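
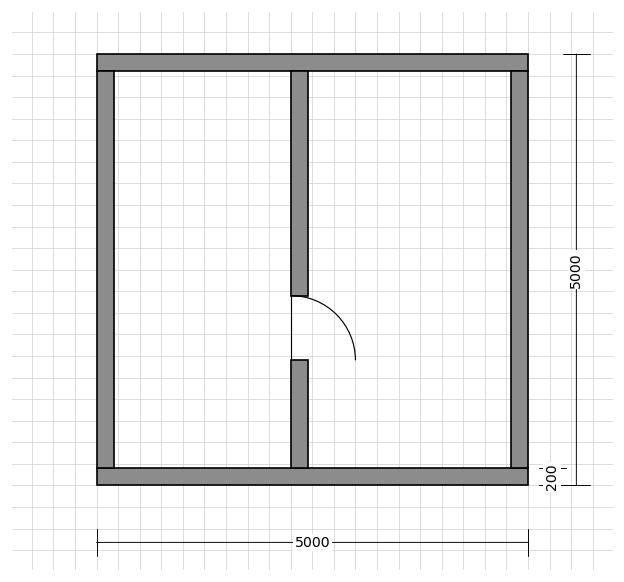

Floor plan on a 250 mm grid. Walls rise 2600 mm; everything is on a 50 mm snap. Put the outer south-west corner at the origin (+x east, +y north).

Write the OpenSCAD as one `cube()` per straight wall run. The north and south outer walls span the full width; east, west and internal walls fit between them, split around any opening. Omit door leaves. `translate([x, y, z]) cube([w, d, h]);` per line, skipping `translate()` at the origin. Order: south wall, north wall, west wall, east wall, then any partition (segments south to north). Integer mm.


cube([5000, 200, 2600]);
translate([0, 4800, 0]) cube([5000, 200, 2600]);
translate([0, 200, 0]) cube([200, 4600, 2600]);
translate([4800, 200, 0]) cube([200, 4600, 2600]);
translate([2250, 200, 0]) cube([200, 1250, 2600]);
translate([2250, 2200, 0]) cube([200, 2600, 2600]);


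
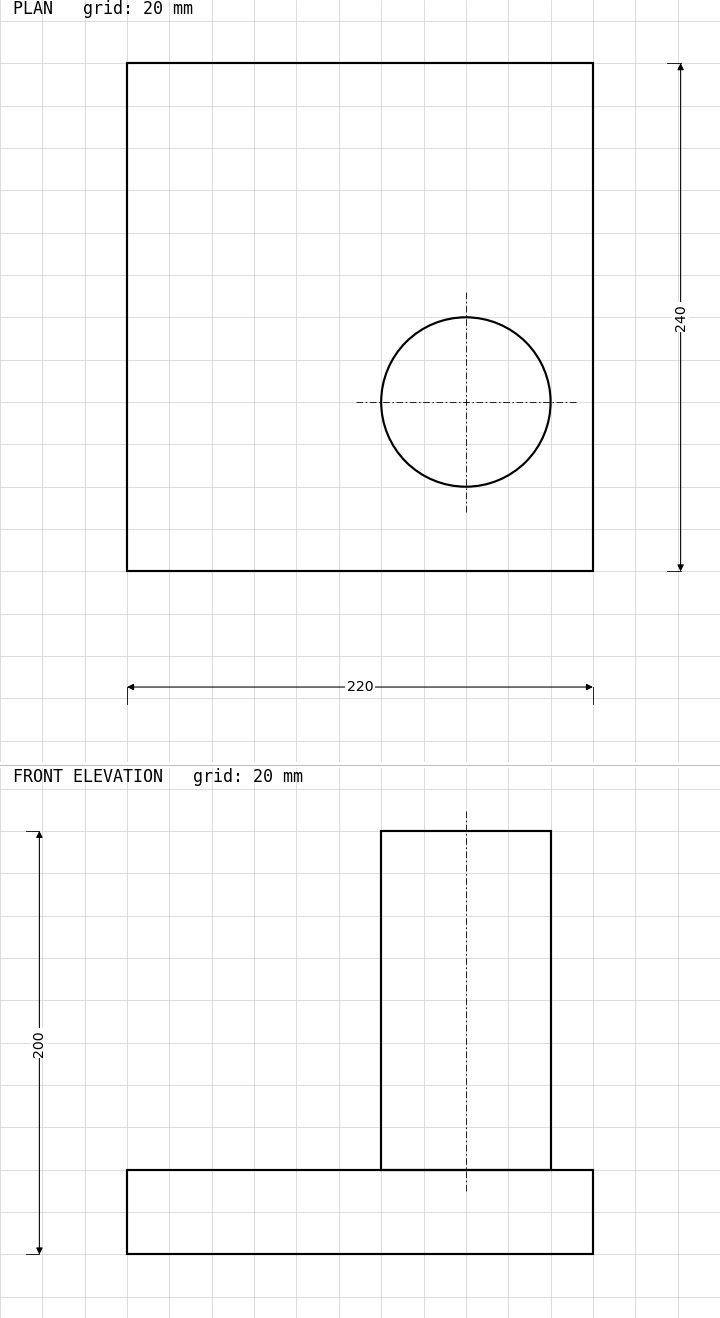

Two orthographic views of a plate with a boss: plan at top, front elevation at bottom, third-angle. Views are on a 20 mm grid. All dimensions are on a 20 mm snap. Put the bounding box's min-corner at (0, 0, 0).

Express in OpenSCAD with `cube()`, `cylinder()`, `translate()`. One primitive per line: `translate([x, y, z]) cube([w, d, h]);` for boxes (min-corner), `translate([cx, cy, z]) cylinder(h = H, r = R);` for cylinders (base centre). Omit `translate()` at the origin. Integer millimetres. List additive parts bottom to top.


cube([220, 240, 40]);
translate([160, 80, 40]) cylinder(h = 160, r = 40);


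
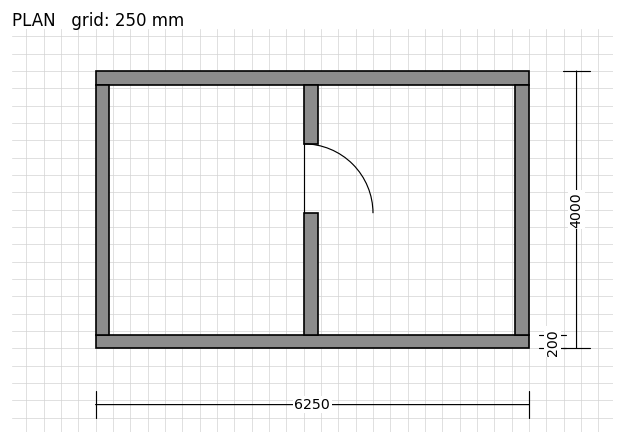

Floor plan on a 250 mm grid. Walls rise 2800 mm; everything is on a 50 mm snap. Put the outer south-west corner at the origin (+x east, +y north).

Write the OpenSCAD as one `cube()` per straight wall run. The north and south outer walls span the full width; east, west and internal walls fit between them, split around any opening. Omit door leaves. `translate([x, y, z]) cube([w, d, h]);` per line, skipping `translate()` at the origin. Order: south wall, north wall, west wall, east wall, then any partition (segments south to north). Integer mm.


cube([6250, 200, 2800]);
translate([0, 3800, 0]) cube([6250, 200, 2800]);
translate([0, 200, 0]) cube([200, 3600, 2800]);
translate([6050, 200, 0]) cube([200, 3600, 2800]);
translate([3000, 200, 0]) cube([200, 1750, 2800]);
translate([3000, 2950, 0]) cube([200, 850, 2800]);


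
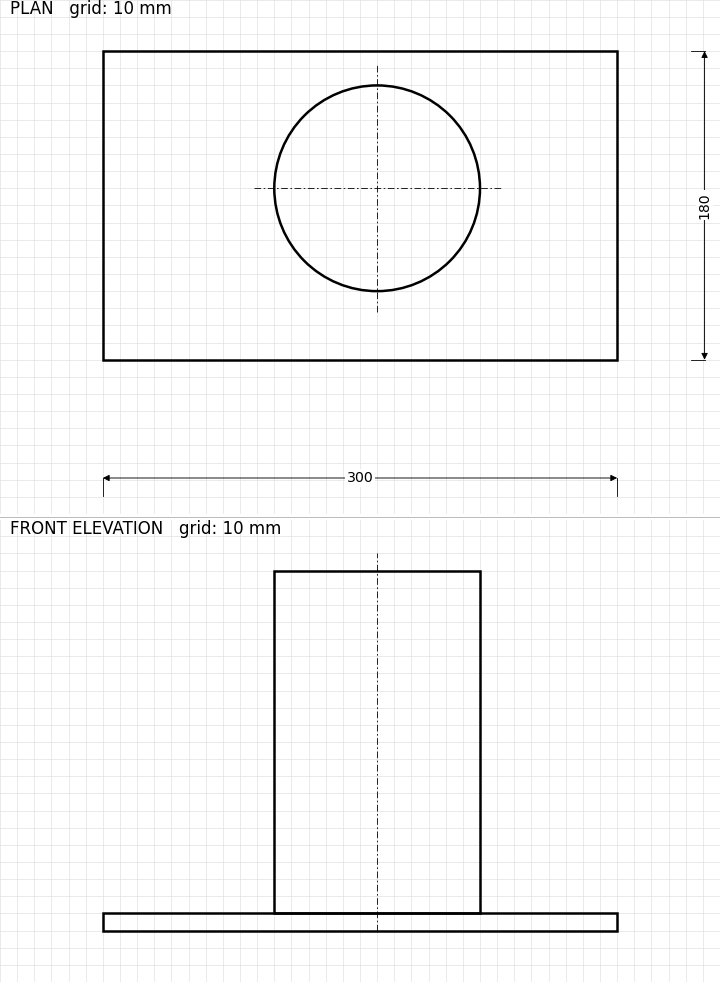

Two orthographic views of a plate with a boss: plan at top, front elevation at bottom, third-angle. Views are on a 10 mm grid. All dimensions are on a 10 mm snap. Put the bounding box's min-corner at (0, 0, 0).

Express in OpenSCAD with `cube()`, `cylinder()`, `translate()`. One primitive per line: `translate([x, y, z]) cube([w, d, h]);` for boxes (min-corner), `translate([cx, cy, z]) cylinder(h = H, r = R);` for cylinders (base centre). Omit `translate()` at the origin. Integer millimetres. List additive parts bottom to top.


cube([300, 180, 10]);
translate([160, 100, 10]) cylinder(h = 200, r = 60);


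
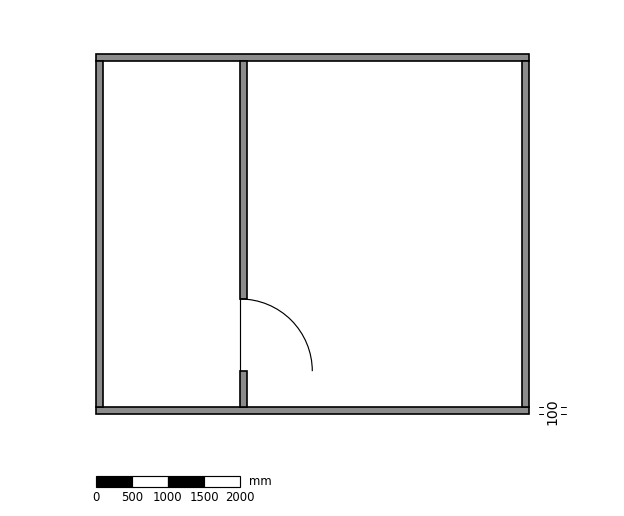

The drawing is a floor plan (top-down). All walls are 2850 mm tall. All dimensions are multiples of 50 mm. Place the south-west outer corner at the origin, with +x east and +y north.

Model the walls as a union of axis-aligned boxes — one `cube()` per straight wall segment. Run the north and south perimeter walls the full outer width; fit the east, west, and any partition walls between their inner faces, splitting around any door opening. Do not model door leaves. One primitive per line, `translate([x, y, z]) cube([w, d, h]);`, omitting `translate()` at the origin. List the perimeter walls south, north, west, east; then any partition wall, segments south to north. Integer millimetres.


cube([6000, 100, 2850]);
translate([0, 4900, 0]) cube([6000, 100, 2850]);
translate([0, 100, 0]) cube([100, 4800, 2850]);
translate([5900, 100, 0]) cube([100, 4800, 2850]);
translate([2000, 100, 0]) cube([100, 500, 2850]);
translate([2000, 1600, 0]) cube([100, 3300, 2850]);


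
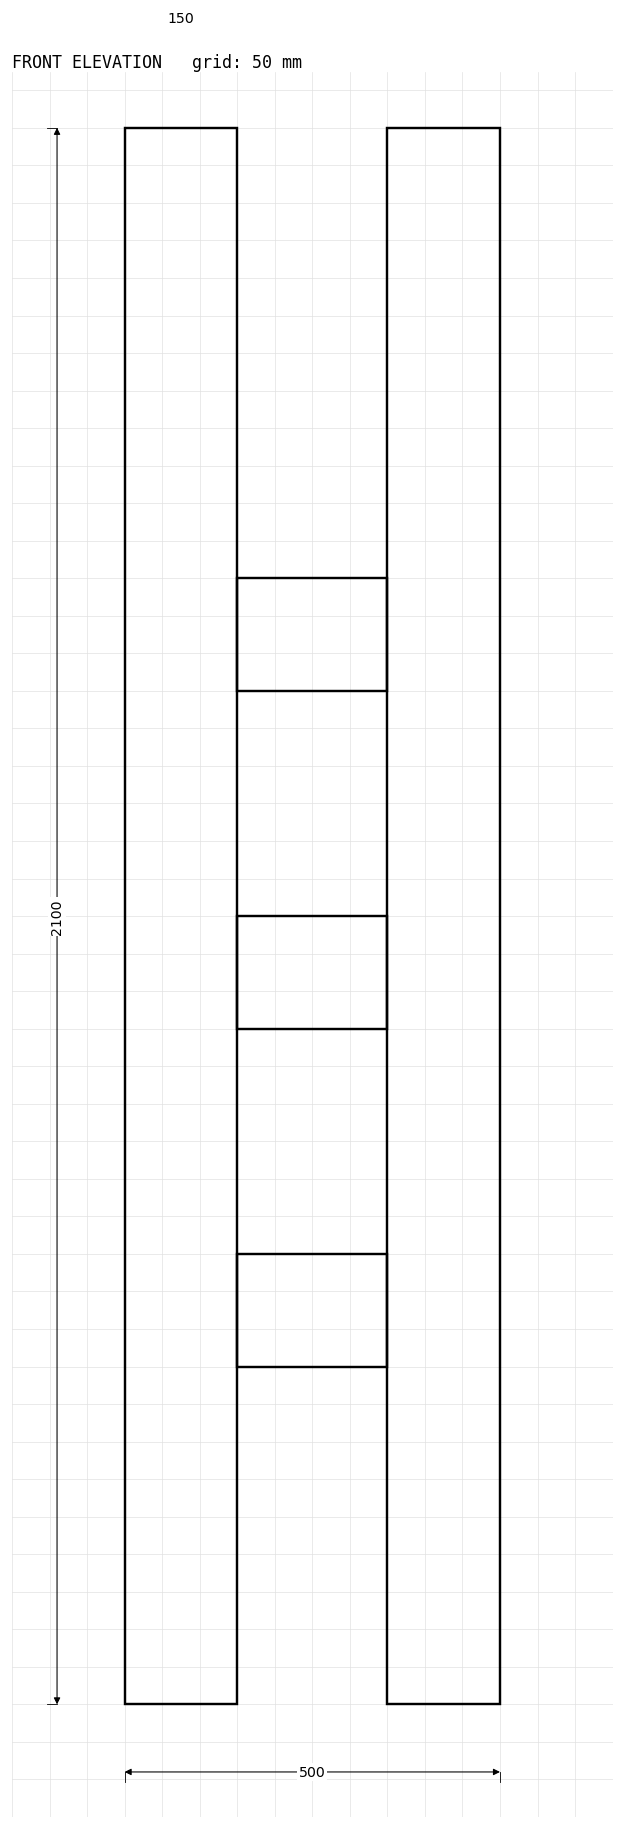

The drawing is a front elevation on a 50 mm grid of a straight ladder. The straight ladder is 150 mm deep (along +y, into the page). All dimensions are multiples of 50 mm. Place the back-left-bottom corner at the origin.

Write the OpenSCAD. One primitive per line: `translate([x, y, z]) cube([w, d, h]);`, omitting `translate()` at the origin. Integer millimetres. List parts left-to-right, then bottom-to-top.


cube([150, 150, 2100]);
translate([150, 0, 450]) cube([200, 150, 150]);
translate([150, 0, 900]) cube([200, 150, 150]);
translate([150, 0, 1350]) cube([200, 150, 150]);
translate([350, 0, 0]) cube([150, 150, 2100]);


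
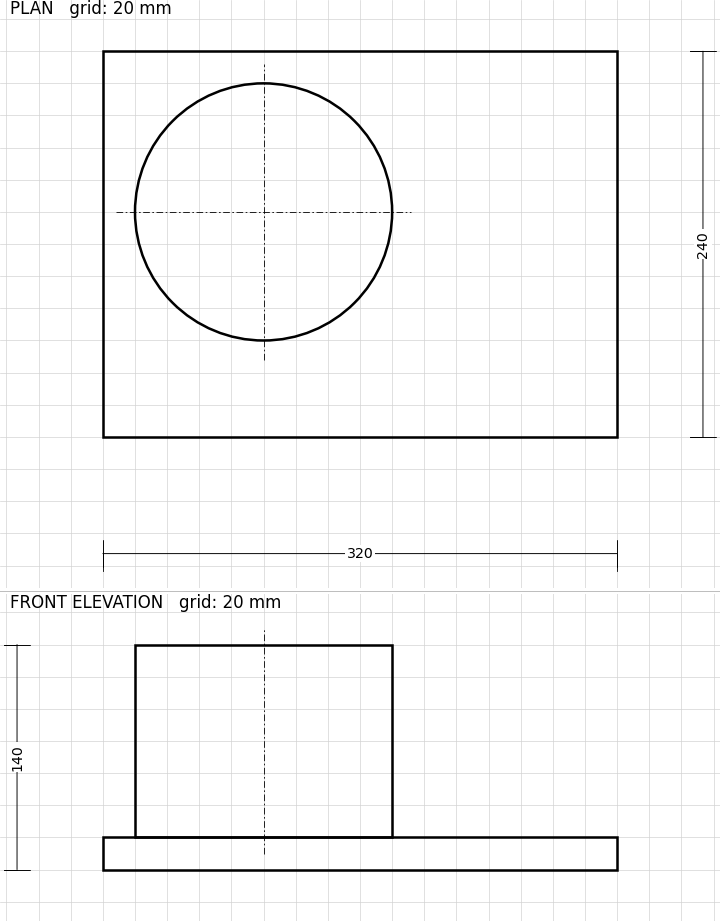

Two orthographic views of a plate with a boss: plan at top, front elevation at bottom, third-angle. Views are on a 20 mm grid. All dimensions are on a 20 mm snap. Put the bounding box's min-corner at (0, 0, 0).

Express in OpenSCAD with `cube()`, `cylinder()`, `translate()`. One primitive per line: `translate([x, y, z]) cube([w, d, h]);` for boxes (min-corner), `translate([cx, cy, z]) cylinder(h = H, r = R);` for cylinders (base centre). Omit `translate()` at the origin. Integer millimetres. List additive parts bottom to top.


cube([320, 240, 20]);
translate([100, 140, 20]) cylinder(h = 120, r = 80);


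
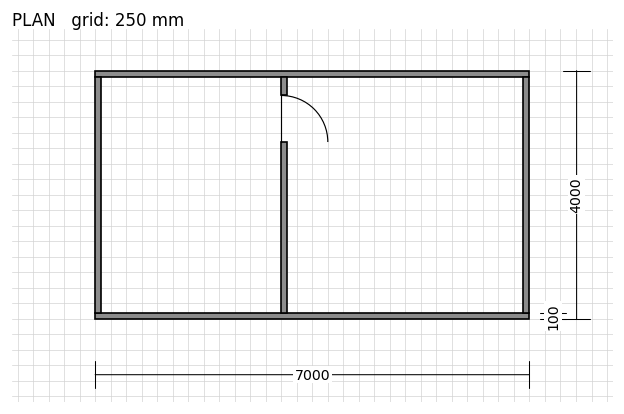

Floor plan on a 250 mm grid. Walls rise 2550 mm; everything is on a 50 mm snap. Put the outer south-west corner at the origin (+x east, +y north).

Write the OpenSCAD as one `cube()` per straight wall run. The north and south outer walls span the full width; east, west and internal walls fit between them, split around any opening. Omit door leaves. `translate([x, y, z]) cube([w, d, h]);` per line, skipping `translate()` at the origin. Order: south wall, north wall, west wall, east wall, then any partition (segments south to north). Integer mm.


cube([7000, 100, 2550]);
translate([0, 3900, 0]) cube([7000, 100, 2550]);
translate([0, 100, 0]) cube([100, 3800, 2550]);
translate([6900, 100, 0]) cube([100, 3800, 2550]);
translate([3000, 100, 0]) cube([100, 2750, 2550]);
translate([3000, 3600, 0]) cube([100, 300, 2550]);


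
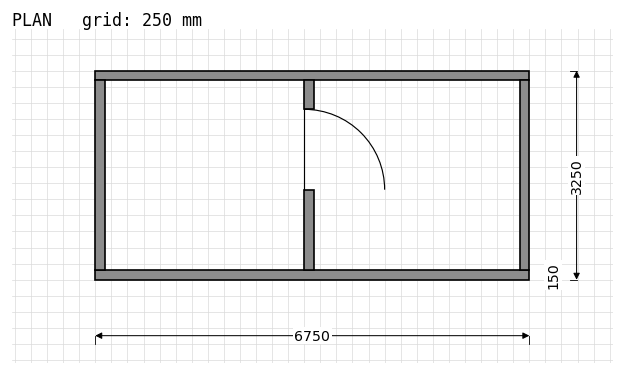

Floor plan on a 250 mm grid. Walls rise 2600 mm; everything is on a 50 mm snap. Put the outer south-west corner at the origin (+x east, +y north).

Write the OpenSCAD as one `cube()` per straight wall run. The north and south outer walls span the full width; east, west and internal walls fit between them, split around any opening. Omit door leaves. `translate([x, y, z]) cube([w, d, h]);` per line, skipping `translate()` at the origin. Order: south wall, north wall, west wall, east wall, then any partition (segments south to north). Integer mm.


cube([6750, 150, 2600]);
translate([0, 3100, 0]) cube([6750, 150, 2600]);
translate([0, 150, 0]) cube([150, 2950, 2600]);
translate([6600, 150, 0]) cube([150, 2950, 2600]);
translate([3250, 150, 0]) cube([150, 1250, 2600]);
translate([3250, 2650, 0]) cube([150, 450, 2600]);


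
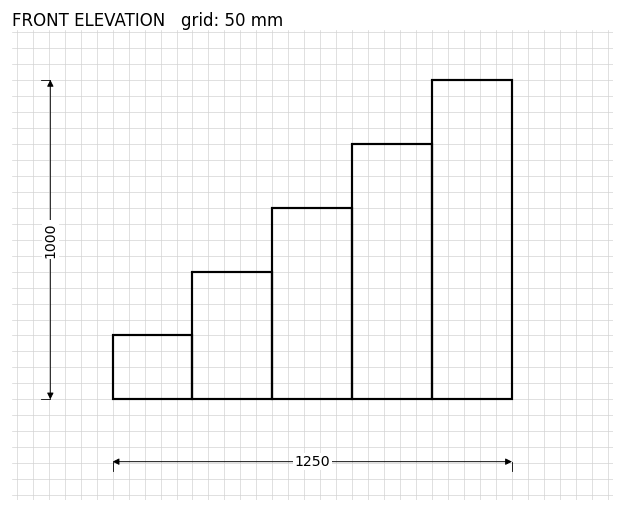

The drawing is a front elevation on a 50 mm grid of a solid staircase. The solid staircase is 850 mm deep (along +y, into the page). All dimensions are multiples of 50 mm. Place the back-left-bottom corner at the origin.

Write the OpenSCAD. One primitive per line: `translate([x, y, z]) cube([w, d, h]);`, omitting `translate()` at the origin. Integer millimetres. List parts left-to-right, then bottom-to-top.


cube([250, 850, 200]);
translate([250, 0, 0]) cube([250, 850, 400]);
translate([500, 0, 0]) cube([250, 850, 600]);
translate([750, 0, 0]) cube([250, 850, 800]);
translate([1000, 0, 0]) cube([250, 850, 1000]);


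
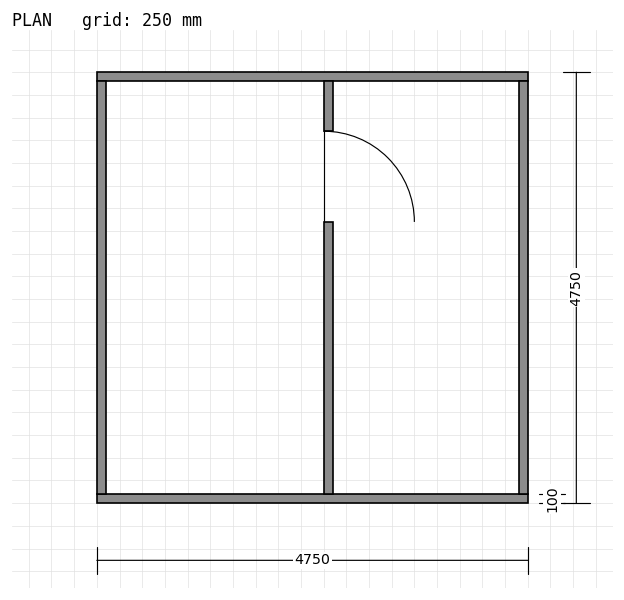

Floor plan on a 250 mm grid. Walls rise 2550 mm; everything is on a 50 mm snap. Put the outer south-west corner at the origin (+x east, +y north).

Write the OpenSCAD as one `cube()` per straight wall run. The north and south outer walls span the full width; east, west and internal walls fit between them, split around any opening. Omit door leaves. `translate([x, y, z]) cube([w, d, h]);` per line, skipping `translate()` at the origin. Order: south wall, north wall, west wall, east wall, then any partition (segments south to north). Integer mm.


cube([4750, 100, 2550]);
translate([0, 4650, 0]) cube([4750, 100, 2550]);
translate([0, 100, 0]) cube([100, 4550, 2550]);
translate([4650, 100, 0]) cube([100, 4550, 2550]);
translate([2500, 100, 0]) cube([100, 3000, 2550]);
translate([2500, 4100, 0]) cube([100, 550, 2550]);


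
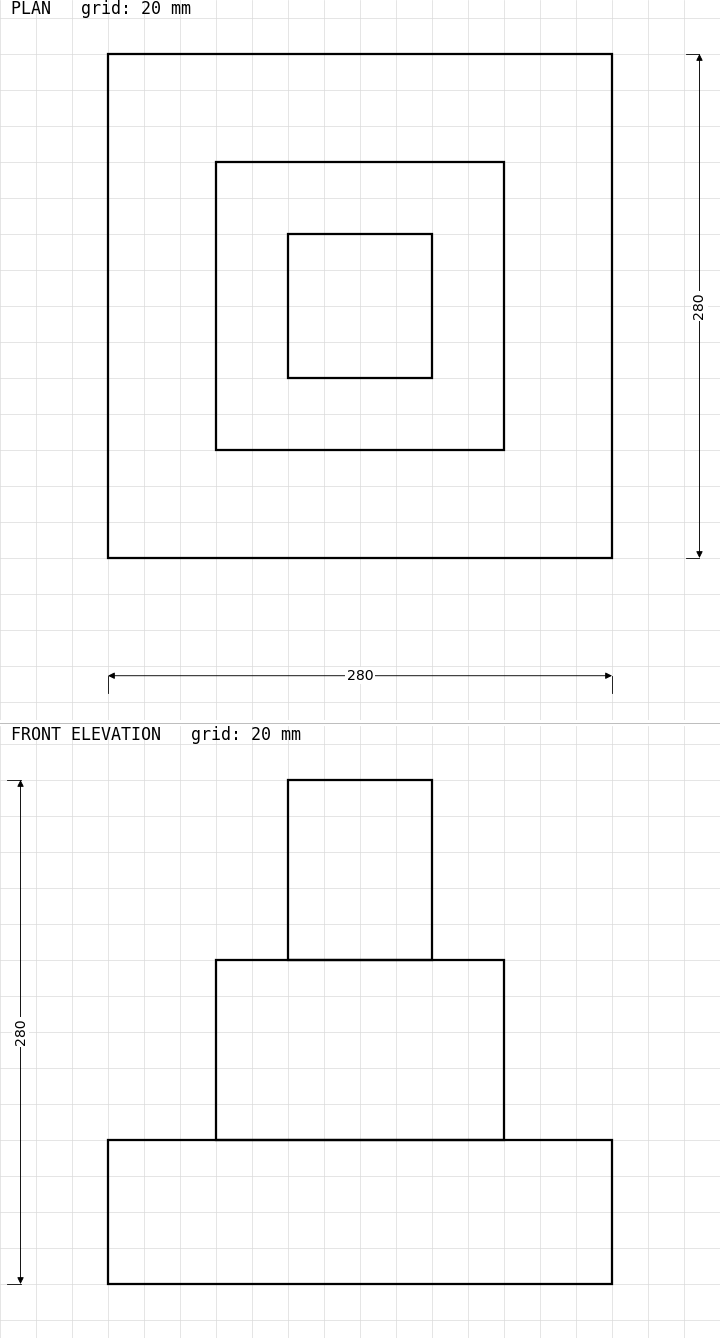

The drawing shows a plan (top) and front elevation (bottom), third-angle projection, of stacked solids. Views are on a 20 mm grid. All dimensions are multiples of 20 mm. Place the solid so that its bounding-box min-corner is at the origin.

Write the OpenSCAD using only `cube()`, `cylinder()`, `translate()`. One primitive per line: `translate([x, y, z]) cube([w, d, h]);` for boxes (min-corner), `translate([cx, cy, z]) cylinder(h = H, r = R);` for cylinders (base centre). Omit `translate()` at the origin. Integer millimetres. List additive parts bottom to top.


cube([280, 280, 80]);
translate([60, 60, 80]) cube([160, 160, 100]);
translate([100, 100, 180]) cube([80, 80, 100]);


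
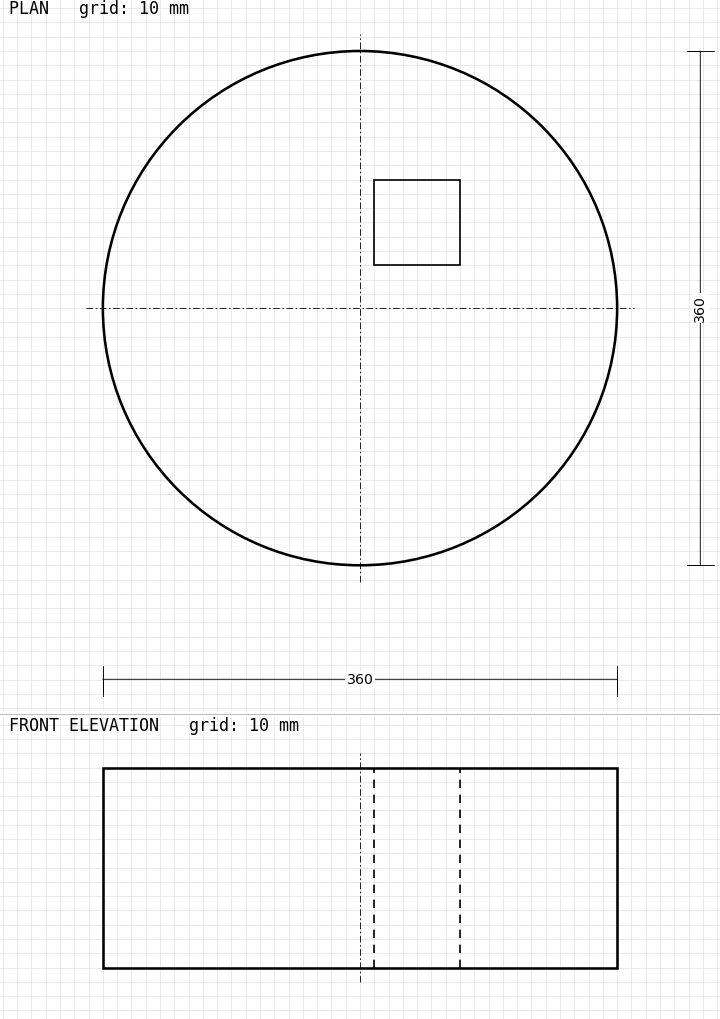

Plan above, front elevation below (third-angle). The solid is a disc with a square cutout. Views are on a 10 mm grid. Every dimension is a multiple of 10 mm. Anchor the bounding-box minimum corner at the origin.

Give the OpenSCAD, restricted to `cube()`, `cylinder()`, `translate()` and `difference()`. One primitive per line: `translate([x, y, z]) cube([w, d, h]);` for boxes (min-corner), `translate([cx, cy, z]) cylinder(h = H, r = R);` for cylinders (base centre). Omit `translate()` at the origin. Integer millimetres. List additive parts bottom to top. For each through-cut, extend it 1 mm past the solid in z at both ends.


difference() {
  translate([180, 180, 0]) cylinder(h = 140, r = 180);
  translate([190, 210, -1]) cube([60, 60, 142]);
}


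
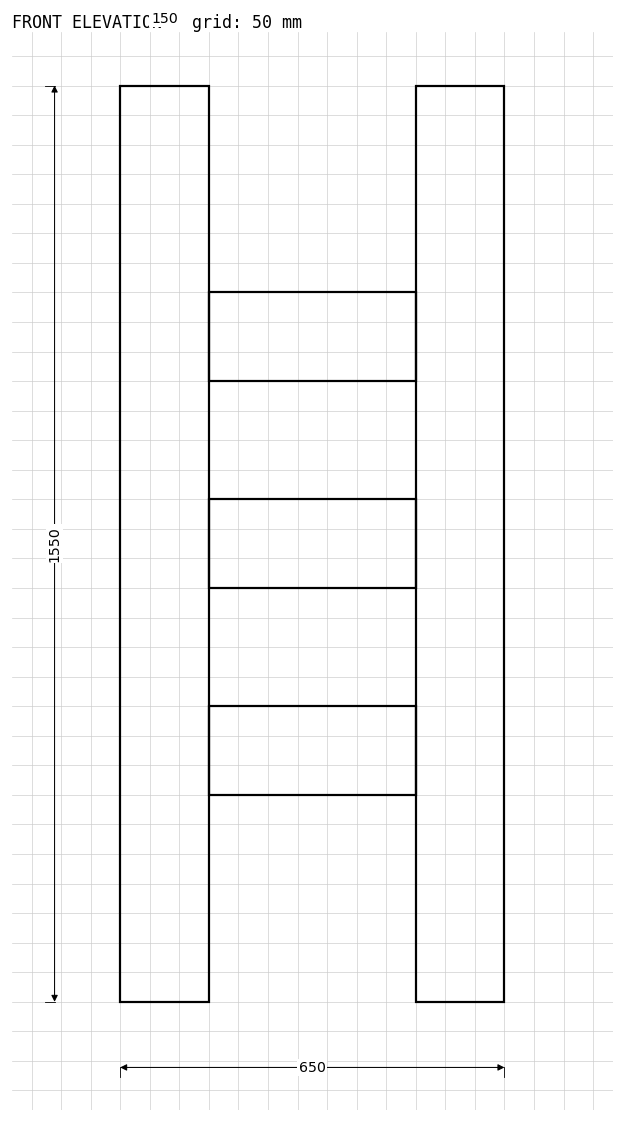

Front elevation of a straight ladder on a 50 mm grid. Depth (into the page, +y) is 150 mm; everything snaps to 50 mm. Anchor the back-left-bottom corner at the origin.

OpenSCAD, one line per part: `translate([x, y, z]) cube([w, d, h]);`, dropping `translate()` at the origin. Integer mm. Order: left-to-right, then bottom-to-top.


cube([150, 150, 1550]);
translate([150, 0, 350]) cube([350, 150, 150]);
translate([150, 0, 700]) cube([350, 150, 150]);
translate([150, 0, 1050]) cube([350, 150, 150]);
translate([500, 0, 0]) cube([150, 150, 1550]);


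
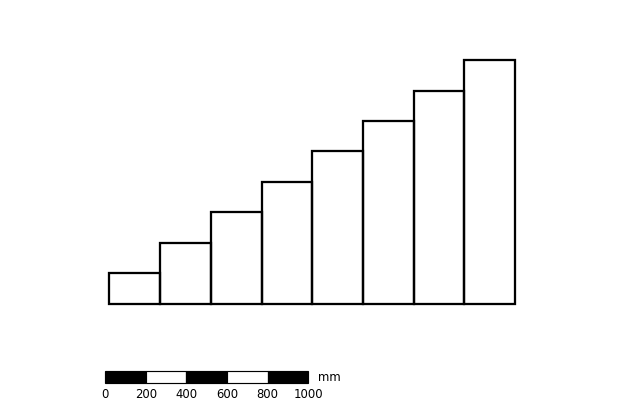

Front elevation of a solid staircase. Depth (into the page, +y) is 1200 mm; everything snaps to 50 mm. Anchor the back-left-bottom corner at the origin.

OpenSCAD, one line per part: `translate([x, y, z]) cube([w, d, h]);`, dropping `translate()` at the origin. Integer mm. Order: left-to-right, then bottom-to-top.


cube([250, 1200, 150]);
translate([250, 0, 0]) cube([250, 1200, 300]);
translate([500, 0, 0]) cube([250, 1200, 450]);
translate([750, 0, 0]) cube([250, 1200, 600]);
translate([1000, 0, 0]) cube([250, 1200, 750]);
translate([1250, 0, 0]) cube([250, 1200, 900]);
translate([1500, 0, 0]) cube([250, 1200, 1050]);
translate([1750, 0, 0]) cube([250, 1200, 1200]);


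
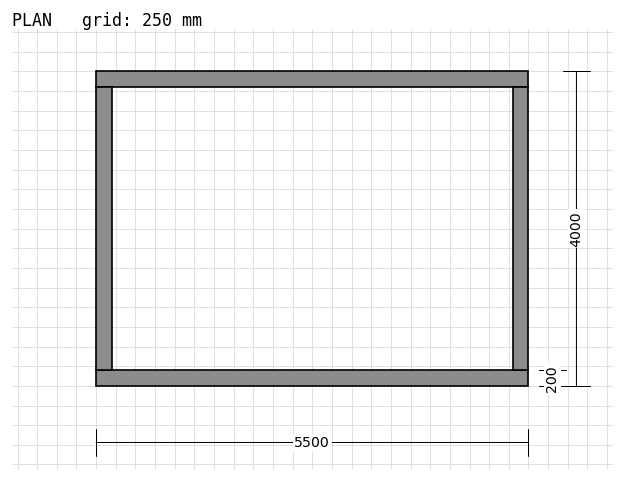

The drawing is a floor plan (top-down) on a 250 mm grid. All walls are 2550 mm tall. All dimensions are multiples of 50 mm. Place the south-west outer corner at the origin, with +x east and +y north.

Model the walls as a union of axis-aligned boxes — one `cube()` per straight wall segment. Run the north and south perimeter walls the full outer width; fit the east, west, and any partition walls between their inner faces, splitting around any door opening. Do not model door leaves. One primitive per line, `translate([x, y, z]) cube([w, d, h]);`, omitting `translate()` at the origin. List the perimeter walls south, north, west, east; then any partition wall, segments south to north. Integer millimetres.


cube([5500, 200, 2550]);
translate([0, 3800, 0]) cube([5500, 200, 2550]);
translate([0, 200, 0]) cube([200, 3600, 2550]);
translate([5300, 200, 0]) cube([200, 3600, 2550]);


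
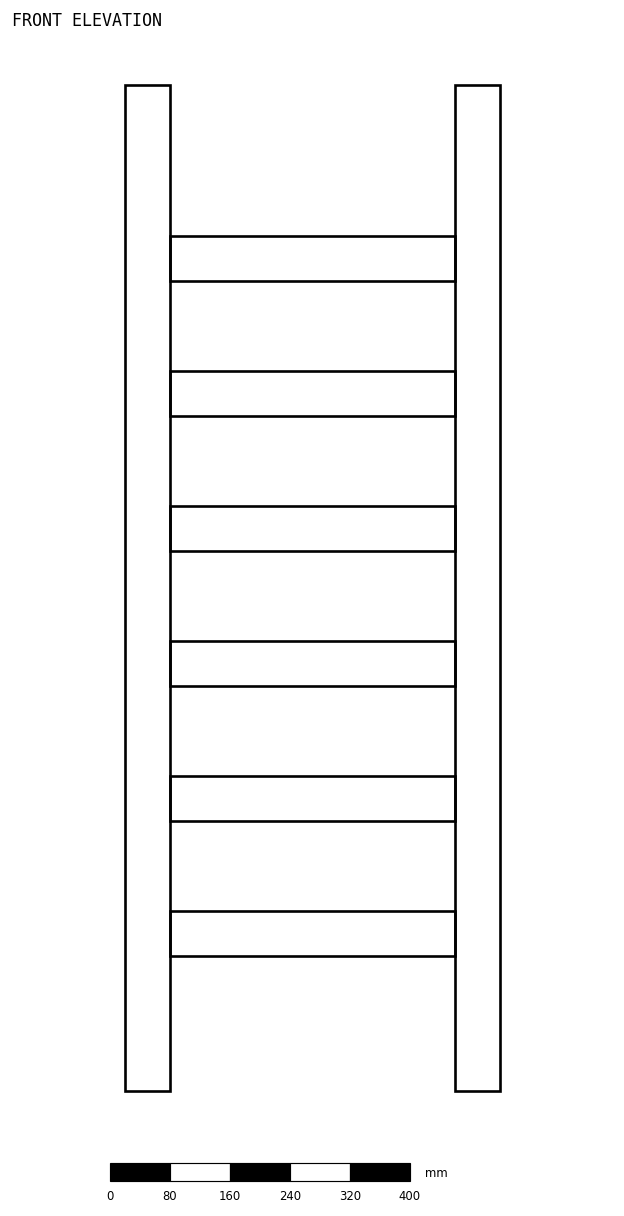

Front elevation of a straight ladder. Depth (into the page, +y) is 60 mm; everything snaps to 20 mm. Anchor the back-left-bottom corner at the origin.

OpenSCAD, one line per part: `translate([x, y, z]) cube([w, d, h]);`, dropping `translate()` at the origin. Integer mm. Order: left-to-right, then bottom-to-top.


cube([60, 60, 1340]);
translate([60, 0, 180]) cube([380, 60, 60]);
translate([60, 0, 360]) cube([380, 60, 60]);
translate([60, 0, 540]) cube([380, 60, 60]);
translate([60, 0, 720]) cube([380, 60, 60]);
translate([60, 0, 900]) cube([380, 60, 60]);
translate([60, 0, 1080]) cube([380, 60, 60]);
translate([440, 0, 0]) cube([60, 60, 1340]);


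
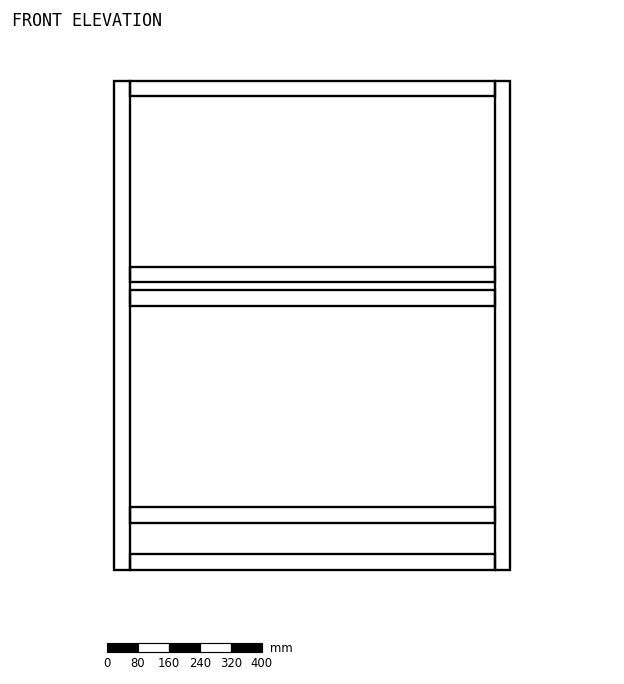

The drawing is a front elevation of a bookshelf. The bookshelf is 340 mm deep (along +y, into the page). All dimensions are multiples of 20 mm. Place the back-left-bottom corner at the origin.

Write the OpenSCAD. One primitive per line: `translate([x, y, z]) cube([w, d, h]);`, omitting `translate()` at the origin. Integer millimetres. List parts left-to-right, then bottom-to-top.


cube([40, 340, 1260]);
translate([40, 0, 0]) cube([940, 340, 40]);
translate([40, 0, 120]) cube([940, 340, 40]);
translate([40, 0, 680]) cube([940, 340, 40]);
translate([40, 0, 740]) cube([940, 340, 40]);
translate([40, 0, 1220]) cube([940, 340, 40]);
translate([980, 0, 0]) cube([40, 340, 1260]);


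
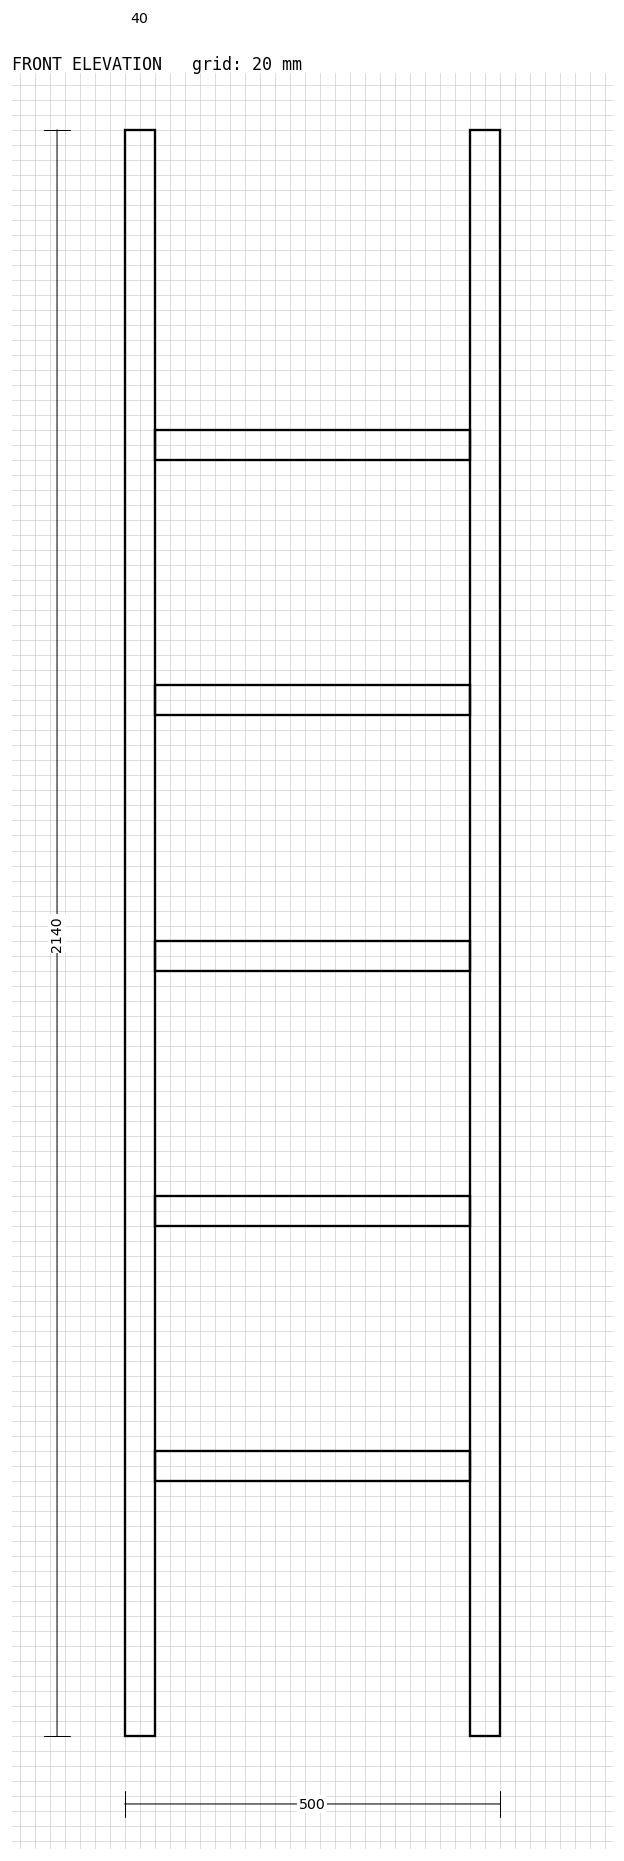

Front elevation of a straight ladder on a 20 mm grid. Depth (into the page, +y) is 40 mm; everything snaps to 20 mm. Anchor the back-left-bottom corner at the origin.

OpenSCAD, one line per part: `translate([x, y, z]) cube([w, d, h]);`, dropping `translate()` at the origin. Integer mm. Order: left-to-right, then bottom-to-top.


cube([40, 40, 2140]);
translate([40, 0, 340]) cube([420, 40, 40]);
translate([40, 0, 680]) cube([420, 40, 40]);
translate([40, 0, 1020]) cube([420, 40, 40]);
translate([40, 0, 1360]) cube([420, 40, 40]);
translate([40, 0, 1700]) cube([420, 40, 40]);
translate([460, 0, 0]) cube([40, 40, 2140]);


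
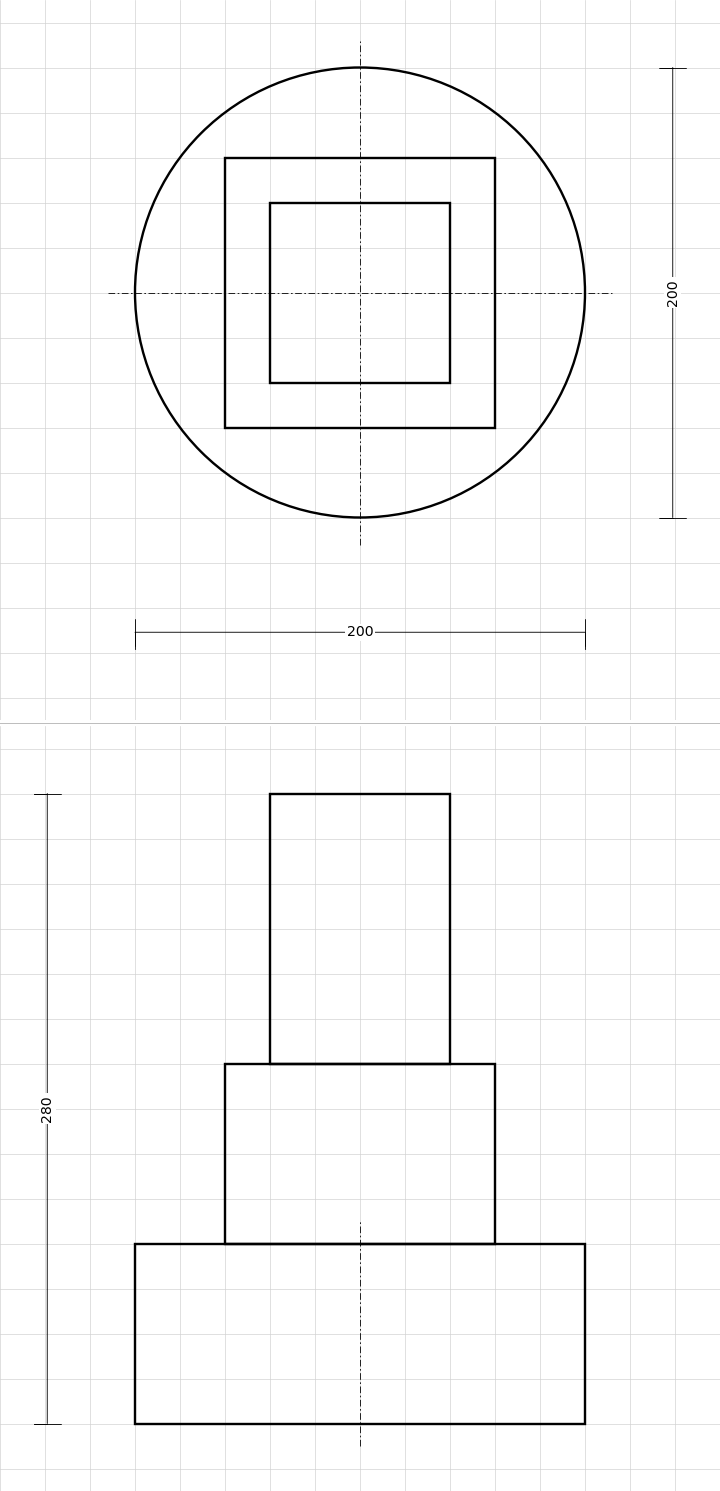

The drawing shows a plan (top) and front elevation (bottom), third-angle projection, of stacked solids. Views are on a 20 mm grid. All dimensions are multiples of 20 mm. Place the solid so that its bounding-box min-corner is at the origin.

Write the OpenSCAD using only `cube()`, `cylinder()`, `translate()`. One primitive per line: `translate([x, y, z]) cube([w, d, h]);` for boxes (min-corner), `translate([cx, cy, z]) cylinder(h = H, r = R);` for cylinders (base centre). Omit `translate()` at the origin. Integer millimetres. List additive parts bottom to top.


translate([100, 100, 0]) cylinder(h = 80, r = 100);
translate([40, 40, 80]) cube([120, 120, 80]);
translate([60, 60, 160]) cube([80, 80, 120]);


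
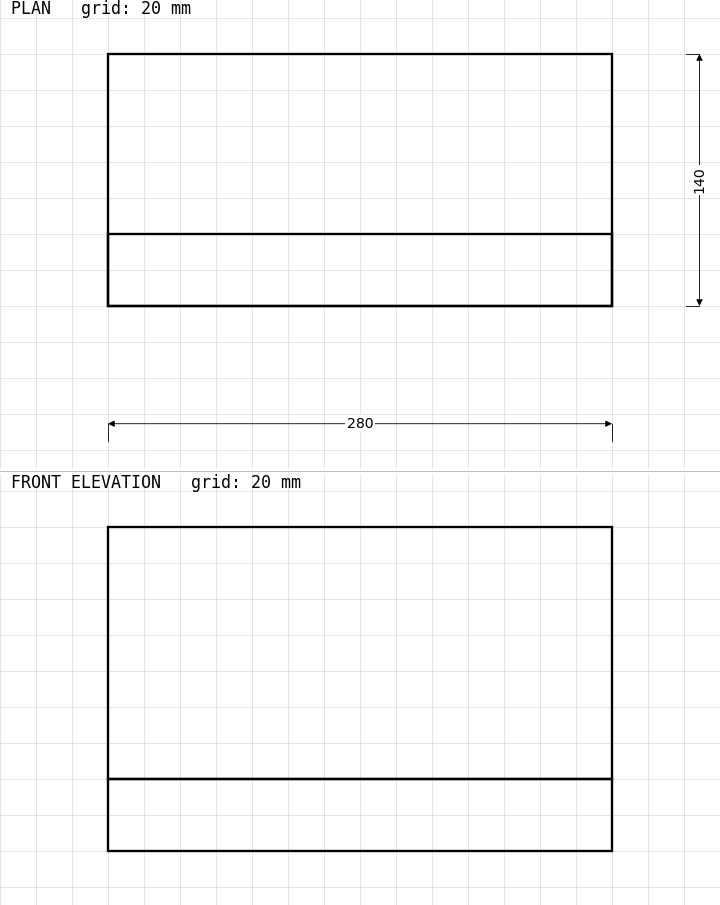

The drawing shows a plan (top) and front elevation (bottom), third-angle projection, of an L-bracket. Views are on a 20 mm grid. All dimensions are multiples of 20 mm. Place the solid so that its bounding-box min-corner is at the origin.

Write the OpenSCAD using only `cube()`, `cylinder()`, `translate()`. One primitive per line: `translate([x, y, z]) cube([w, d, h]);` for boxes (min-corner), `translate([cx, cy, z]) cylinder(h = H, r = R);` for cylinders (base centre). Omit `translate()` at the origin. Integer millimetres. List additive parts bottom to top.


cube([280, 140, 40]);
translate([0, 0, 40]) cube([280, 40, 140]);


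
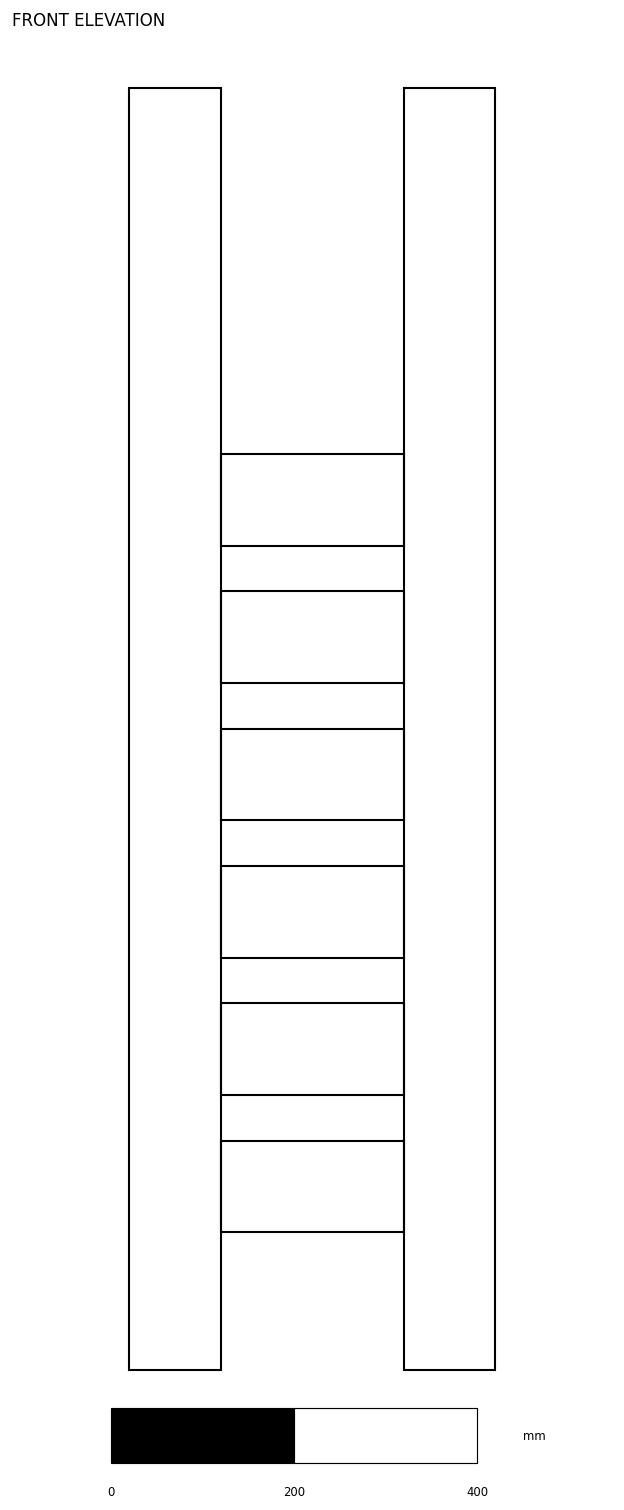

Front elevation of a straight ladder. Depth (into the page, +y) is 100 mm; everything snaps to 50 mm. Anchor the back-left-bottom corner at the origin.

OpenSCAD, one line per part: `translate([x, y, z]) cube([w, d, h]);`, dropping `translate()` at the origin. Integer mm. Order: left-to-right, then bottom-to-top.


cube([100, 100, 1400]);
translate([100, 0, 150]) cube([200, 100, 100]);
translate([100, 0, 300]) cube([200, 100, 100]);
translate([100, 0, 450]) cube([200, 100, 100]);
translate([100, 0, 600]) cube([200, 100, 100]);
translate([100, 0, 750]) cube([200, 100, 100]);
translate([100, 0, 900]) cube([200, 100, 100]);
translate([300, 0, 0]) cube([100, 100, 1400]);


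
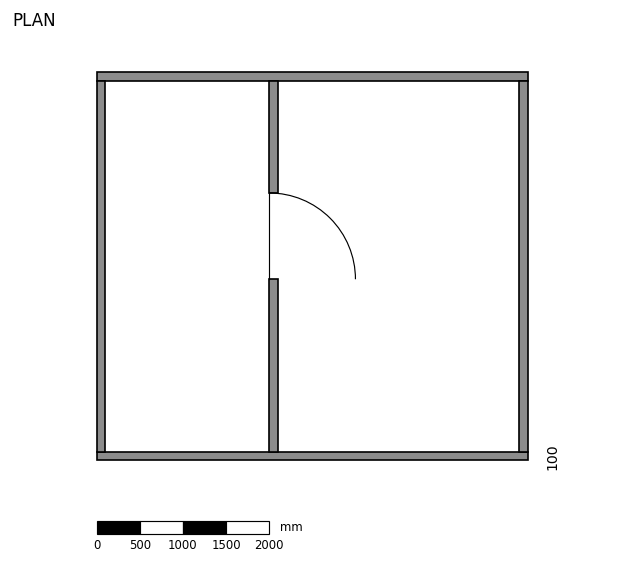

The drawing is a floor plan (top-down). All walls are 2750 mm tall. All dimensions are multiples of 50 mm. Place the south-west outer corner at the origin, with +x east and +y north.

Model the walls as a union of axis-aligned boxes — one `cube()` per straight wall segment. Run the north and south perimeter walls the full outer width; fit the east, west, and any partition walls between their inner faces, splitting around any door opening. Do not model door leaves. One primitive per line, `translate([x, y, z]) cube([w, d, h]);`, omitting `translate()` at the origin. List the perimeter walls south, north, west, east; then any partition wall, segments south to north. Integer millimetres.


cube([5000, 100, 2750]);
translate([0, 4400, 0]) cube([5000, 100, 2750]);
translate([0, 100, 0]) cube([100, 4300, 2750]);
translate([4900, 100, 0]) cube([100, 4300, 2750]);
translate([2000, 100, 0]) cube([100, 2000, 2750]);
translate([2000, 3100, 0]) cube([100, 1300, 2750]);


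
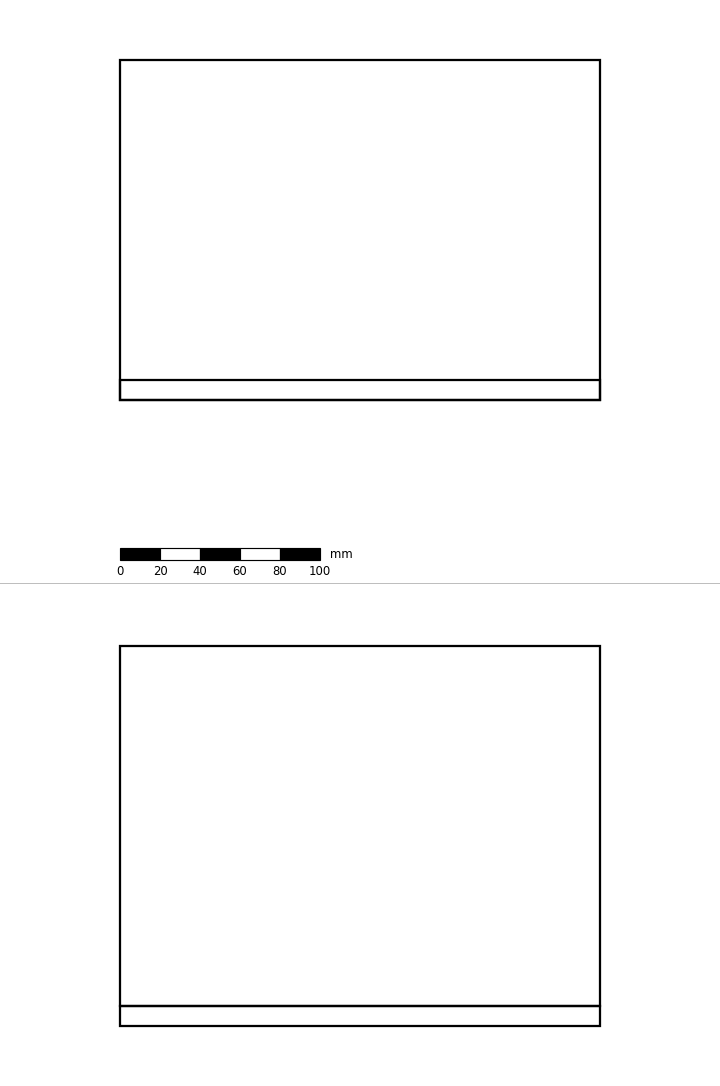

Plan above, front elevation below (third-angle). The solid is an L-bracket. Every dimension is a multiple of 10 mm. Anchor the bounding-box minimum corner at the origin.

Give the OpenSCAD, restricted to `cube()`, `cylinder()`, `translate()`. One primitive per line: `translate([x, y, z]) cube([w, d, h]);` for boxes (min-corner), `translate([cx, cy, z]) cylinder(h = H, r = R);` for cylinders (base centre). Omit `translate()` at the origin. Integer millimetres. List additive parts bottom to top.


cube([240, 170, 10]);
translate([0, 0, 10]) cube([240, 10, 180]);


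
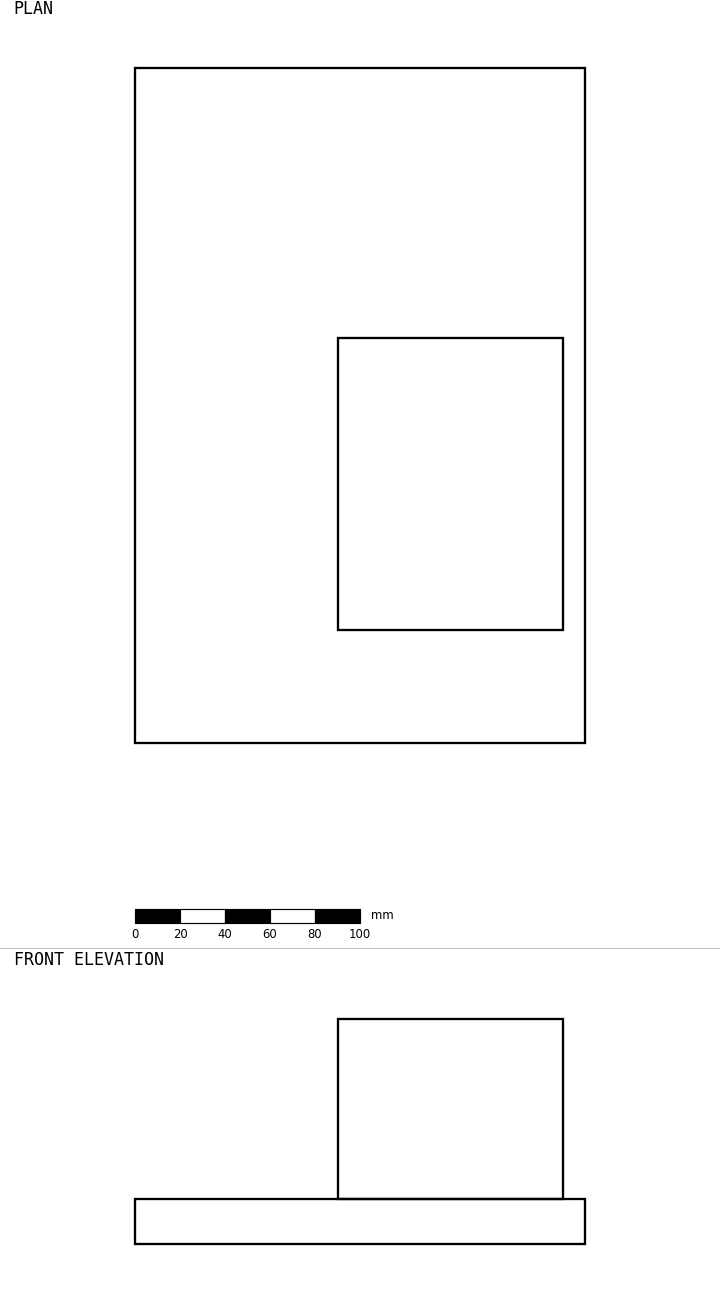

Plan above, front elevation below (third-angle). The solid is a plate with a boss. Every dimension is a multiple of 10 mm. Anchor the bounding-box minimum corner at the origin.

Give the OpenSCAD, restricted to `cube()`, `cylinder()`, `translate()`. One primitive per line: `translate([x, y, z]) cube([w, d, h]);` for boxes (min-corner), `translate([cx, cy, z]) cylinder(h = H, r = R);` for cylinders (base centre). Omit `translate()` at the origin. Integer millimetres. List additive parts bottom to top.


cube([200, 300, 20]);
translate([90, 50, 20]) cube([100, 130, 80]);


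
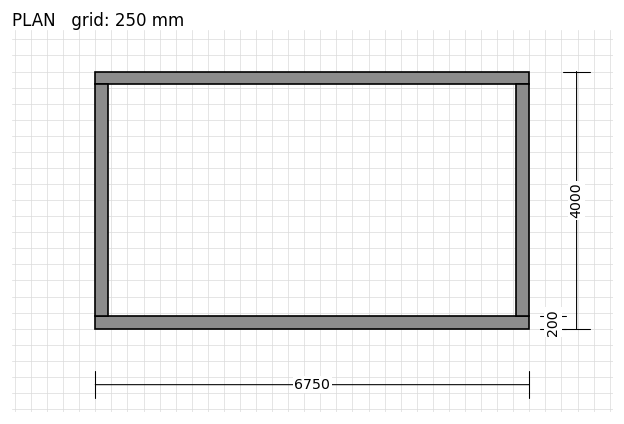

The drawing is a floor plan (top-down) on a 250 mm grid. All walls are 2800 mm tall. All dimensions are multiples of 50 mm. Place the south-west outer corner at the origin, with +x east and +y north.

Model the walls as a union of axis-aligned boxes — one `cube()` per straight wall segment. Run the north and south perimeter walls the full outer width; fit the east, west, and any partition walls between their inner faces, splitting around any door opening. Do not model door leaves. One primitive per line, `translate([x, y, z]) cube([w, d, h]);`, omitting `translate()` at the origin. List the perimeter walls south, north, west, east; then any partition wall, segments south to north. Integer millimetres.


cube([6750, 200, 2800]);
translate([0, 3800, 0]) cube([6750, 200, 2800]);
translate([0, 200, 0]) cube([200, 3600, 2800]);
translate([6550, 200, 0]) cube([200, 3600, 2800]);


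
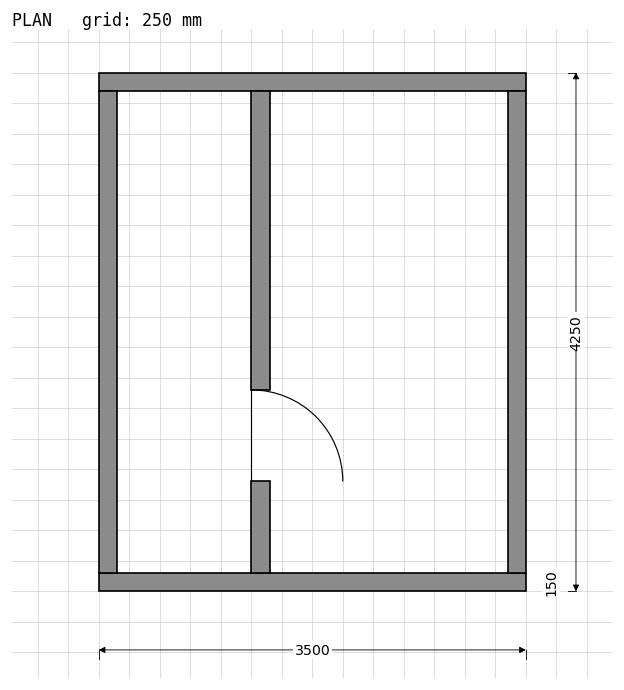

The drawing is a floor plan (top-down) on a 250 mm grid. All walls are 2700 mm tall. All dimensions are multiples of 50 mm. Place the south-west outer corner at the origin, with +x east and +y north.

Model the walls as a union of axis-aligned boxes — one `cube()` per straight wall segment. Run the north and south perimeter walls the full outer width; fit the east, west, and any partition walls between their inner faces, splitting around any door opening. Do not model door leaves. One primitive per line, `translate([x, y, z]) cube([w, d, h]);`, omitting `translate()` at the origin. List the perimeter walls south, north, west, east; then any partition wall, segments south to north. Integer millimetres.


cube([3500, 150, 2700]);
translate([0, 4100, 0]) cube([3500, 150, 2700]);
translate([0, 150, 0]) cube([150, 3950, 2700]);
translate([3350, 150, 0]) cube([150, 3950, 2700]);
translate([1250, 150, 0]) cube([150, 750, 2700]);
translate([1250, 1650, 0]) cube([150, 2450, 2700]);


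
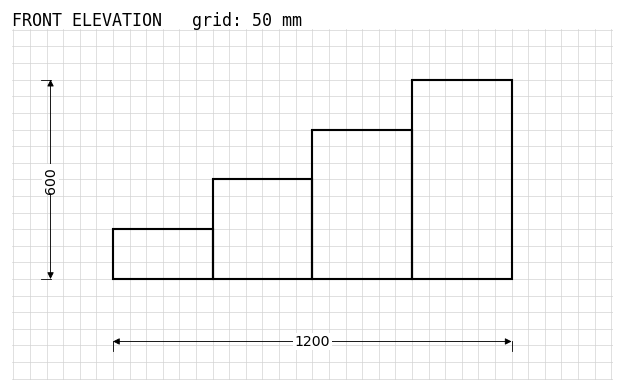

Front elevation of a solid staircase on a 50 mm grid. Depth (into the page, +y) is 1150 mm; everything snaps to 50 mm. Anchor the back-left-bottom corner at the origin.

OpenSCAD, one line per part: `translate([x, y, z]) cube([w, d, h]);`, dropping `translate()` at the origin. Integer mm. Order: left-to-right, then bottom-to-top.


cube([300, 1150, 150]);
translate([300, 0, 0]) cube([300, 1150, 300]);
translate([600, 0, 0]) cube([300, 1150, 450]);
translate([900, 0, 0]) cube([300, 1150, 600]);


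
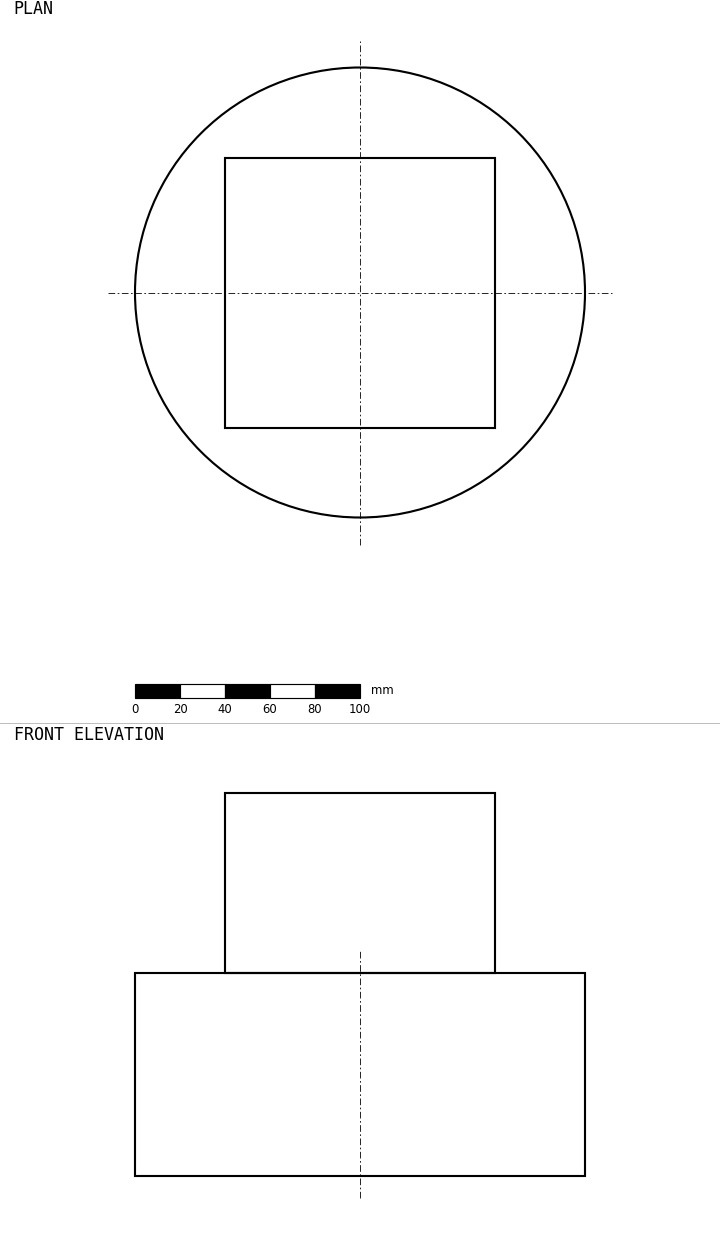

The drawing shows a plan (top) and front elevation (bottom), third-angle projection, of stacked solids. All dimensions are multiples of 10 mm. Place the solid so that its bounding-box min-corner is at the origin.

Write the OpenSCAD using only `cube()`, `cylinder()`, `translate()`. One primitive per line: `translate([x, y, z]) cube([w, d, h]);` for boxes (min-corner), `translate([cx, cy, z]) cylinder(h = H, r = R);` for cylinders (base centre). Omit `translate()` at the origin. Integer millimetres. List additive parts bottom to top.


translate([100, 100, 0]) cylinder(h = 90, r = 100);
translate([40, 40, 90]) cube([120, 120, 80]);


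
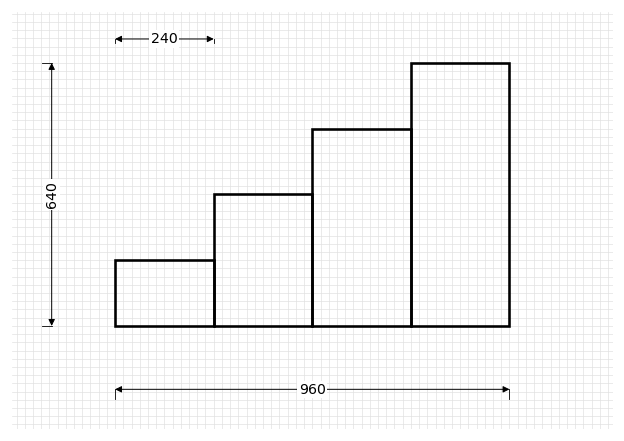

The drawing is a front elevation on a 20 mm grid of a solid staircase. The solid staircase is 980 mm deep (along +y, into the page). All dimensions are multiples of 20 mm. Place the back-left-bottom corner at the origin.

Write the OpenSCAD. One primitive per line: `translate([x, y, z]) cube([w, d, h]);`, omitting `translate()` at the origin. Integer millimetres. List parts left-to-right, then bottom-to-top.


cube([240, 980, 160]);
translate([240, 0, 0]) cube([240, 980, 320]);
translate([480, 0, 0]) cube([240, 980, 480]);
translate([720, 0, 0]) cube([240, 980, 640]);


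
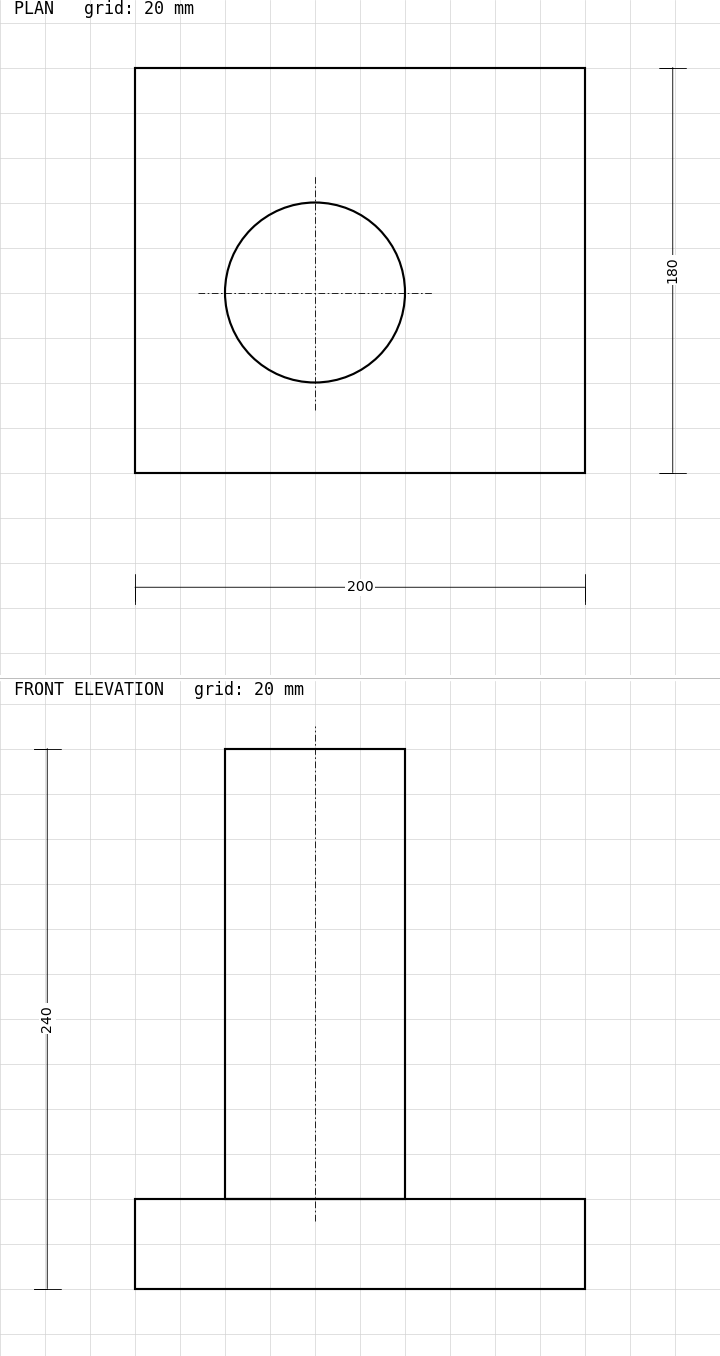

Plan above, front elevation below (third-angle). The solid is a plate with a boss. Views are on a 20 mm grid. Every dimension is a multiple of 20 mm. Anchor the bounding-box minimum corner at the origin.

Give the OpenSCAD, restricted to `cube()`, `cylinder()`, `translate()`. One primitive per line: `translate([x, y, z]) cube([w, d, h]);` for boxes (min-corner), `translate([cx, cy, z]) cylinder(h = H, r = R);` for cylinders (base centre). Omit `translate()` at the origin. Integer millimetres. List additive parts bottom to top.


cube([200, 180, 40]);
translate([80, 80, 40]) cylinder(h = 200, r = 40);


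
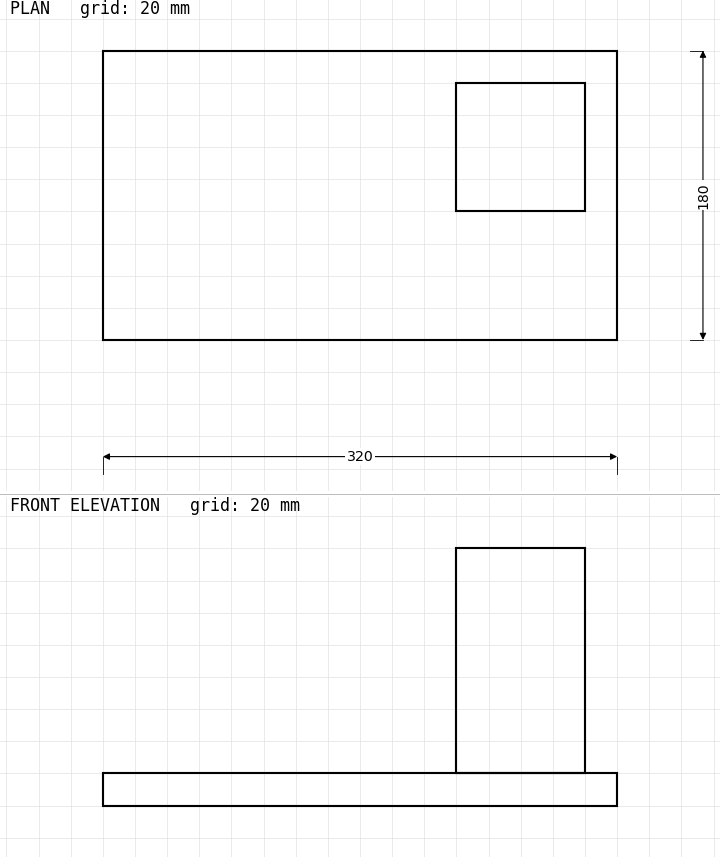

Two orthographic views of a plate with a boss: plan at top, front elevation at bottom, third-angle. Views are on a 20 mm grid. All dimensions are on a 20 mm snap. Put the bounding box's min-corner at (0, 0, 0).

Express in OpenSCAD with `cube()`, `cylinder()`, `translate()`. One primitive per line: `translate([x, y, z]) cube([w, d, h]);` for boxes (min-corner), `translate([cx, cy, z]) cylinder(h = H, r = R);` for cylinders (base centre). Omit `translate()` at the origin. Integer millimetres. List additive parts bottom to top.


cube([320, 180, 20]);
translate([220, 80, 20]) cube([80, 80, 140]);


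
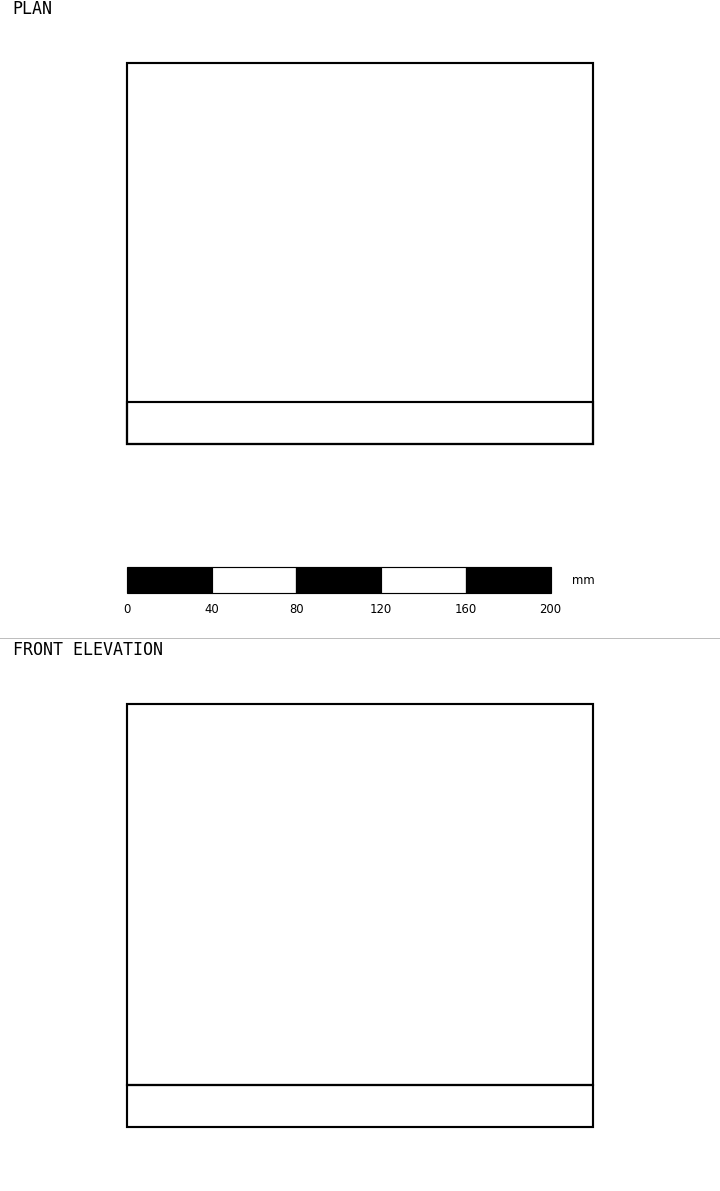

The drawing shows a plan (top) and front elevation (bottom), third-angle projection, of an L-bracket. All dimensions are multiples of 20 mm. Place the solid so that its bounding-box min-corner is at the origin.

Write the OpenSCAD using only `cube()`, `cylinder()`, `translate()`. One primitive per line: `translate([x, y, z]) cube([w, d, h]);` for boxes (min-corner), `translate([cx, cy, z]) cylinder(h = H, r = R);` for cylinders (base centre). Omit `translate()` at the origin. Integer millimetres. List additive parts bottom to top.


cube([220, 180, 20]);
translate([0, 0, 20]) cube([220, 20, 180]);


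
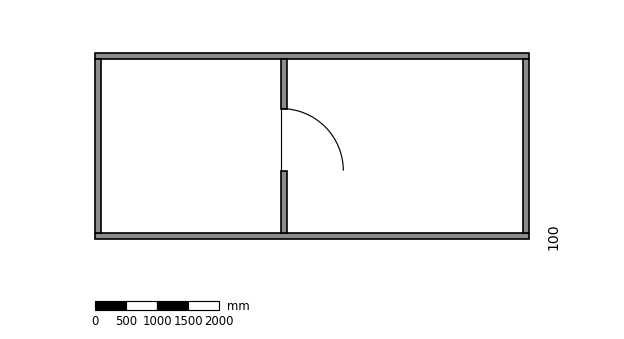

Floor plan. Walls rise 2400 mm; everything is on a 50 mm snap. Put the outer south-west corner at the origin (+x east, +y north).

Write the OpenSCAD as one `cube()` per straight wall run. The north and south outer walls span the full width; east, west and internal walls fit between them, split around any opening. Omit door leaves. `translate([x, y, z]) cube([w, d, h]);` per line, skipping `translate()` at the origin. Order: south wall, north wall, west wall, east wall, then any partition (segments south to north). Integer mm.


cube([7000, 100, 2400]);
translate([0, 2900, 0]) cube([7000, 100, 2400]);
translate([0, 100, 0]) cube([100, 2800, 2400]);
translate([6900, 100, 0]) cube([100, 2800, 2400]);
translate([3000, 100, 0]) cube([100, 1000, 2400]);
translate([3000, 2100, 0]) cube([100, 800, 2400]);


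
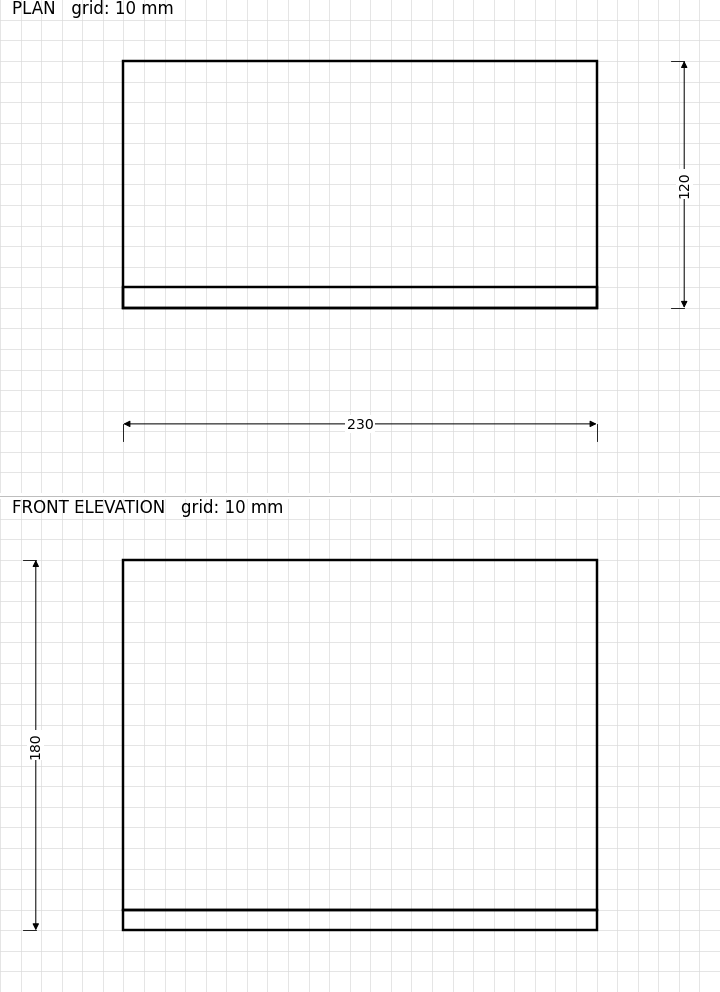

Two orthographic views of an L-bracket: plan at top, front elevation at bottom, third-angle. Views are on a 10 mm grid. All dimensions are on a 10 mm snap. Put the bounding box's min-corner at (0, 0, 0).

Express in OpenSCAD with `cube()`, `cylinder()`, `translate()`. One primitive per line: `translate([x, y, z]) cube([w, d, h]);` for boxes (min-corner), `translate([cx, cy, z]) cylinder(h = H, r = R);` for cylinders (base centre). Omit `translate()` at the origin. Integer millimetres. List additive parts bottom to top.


cube([230, 120, 10]);
translate([0, 0, 10]) cube([230, 10, 170]);


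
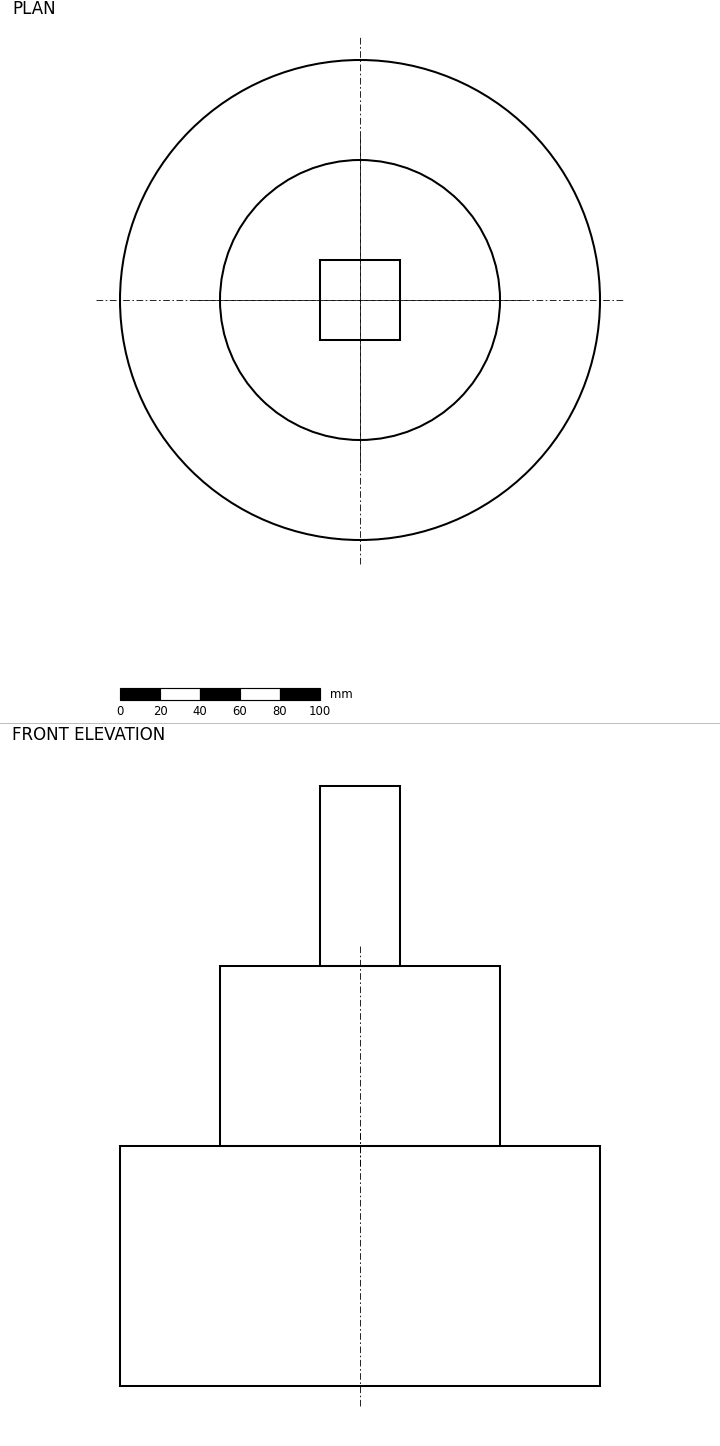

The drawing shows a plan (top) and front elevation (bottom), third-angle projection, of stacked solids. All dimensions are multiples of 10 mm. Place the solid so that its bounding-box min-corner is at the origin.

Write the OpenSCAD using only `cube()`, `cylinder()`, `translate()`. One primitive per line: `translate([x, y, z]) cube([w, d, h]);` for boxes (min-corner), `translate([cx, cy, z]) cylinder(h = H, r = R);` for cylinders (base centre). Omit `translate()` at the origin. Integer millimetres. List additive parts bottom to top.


translate([120, 120, 0]) cylinder(h = 120, r = 120);
translate([120, 120, 120]) cylinder(h = 90, r = 70);
translate([100, 100, 210]) cube([40, 40, 90]);
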